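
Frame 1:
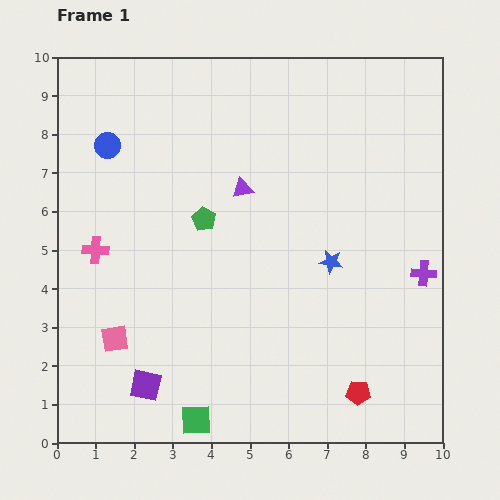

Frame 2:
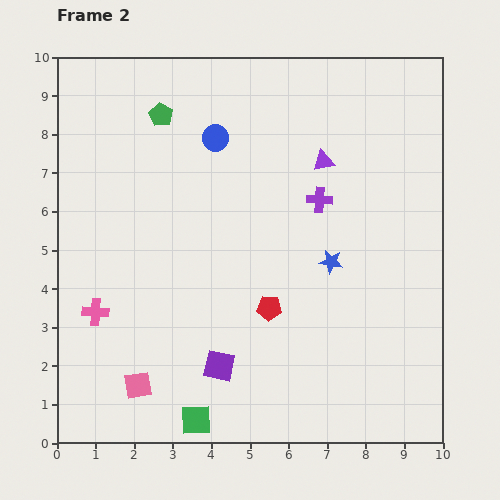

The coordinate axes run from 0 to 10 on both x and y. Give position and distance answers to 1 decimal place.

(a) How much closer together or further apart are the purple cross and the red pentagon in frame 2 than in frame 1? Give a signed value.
-0.4

Distance in frame 1: 3.5. Distance in frame 2: 3.1.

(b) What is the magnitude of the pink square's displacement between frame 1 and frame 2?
1.3

The pink square moved from (1.5, 2.7) to (2.1, 1.5), a distance of √(0.6² + 1.2²) ≈ 1.3.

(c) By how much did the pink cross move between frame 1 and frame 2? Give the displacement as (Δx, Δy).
(0.0, -1.6)

The pink cross was at (1.0, 5.0) in frame 1 and (1.0, 3.4) in frame 2.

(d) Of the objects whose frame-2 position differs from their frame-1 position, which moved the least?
the pink square

(moved 1.3)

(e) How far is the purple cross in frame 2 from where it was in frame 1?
3.3

The purple cross moved from (9.5, 4.4) to (6.8, 6.3), a distance of √(2.7² + 1.9²) ≈ 3.3.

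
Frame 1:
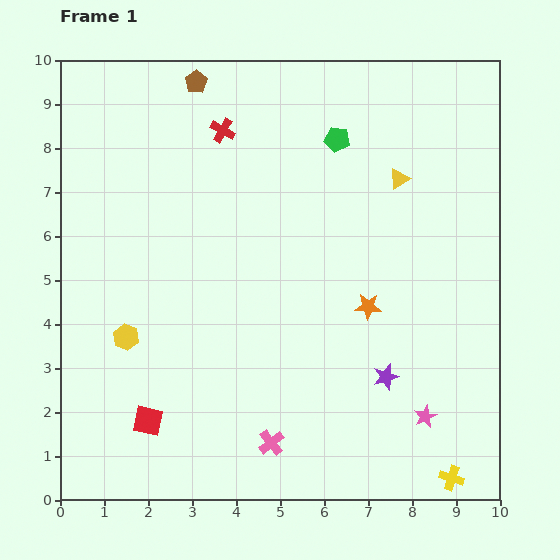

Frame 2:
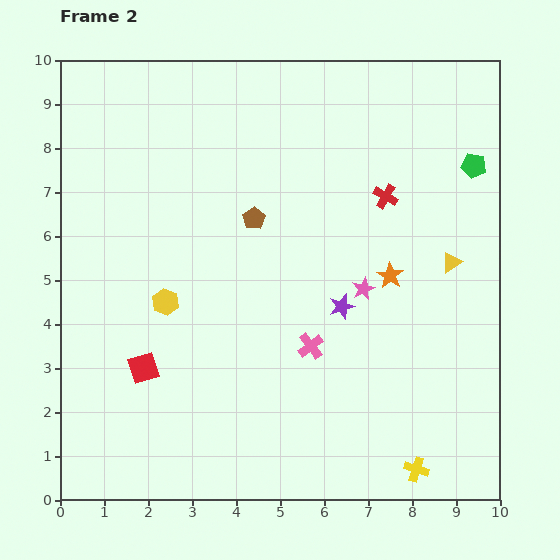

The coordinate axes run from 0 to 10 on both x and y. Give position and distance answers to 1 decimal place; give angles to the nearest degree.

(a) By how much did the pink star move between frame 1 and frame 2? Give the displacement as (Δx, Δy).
(-1.4, 2.9)

The pink star was at (8.3, 1.9) in frame 1 and (6.9, 4.8) in frame 2.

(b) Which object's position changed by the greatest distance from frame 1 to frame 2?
the red cross

(moved 4.0; next 3.4)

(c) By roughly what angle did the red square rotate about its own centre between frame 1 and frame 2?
31° counter-clockwise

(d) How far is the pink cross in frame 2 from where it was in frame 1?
2.4

The pink cross moved from (4.8, 1.3) to (5.7, 3.5), a distance of √(0.9² + 2.2²) ≈ 2.4.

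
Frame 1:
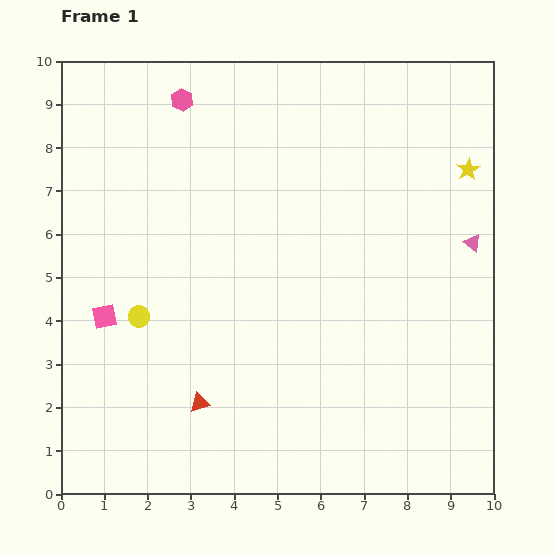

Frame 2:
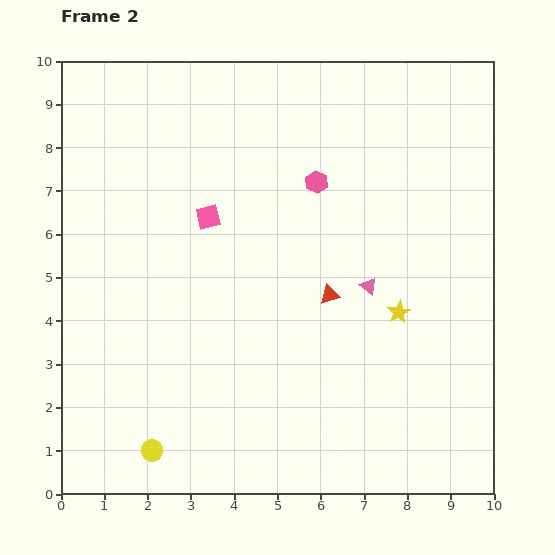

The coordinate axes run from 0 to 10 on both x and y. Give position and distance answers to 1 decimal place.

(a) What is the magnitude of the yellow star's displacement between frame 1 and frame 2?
3.7

The yellow star moved from (9.4, 7.5) to (7.8, 4.2), a distance of √(1.6² + 3.3²) ≈ 3.7.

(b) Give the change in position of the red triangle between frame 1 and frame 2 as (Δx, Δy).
(3.0, 2.5)

The red triangle was at (3.2, 2.1) in frame 1 and (6.2, 4.6) in frame 2.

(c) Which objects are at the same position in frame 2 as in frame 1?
none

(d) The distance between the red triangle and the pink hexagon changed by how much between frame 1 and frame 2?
-4.4

Distance in frame 1: 7.0. Distance in frame 2: 2.6.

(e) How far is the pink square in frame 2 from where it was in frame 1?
3.3

The pink square moved from (1.0, 4.1) to (3.4, 6.4), a distance of √(2.4² + 2.3²) ≈ 3.3.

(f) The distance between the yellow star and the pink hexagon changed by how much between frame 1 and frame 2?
-3.2

Distance in frame 1: 6.8. Distance in frame 2: 3.6.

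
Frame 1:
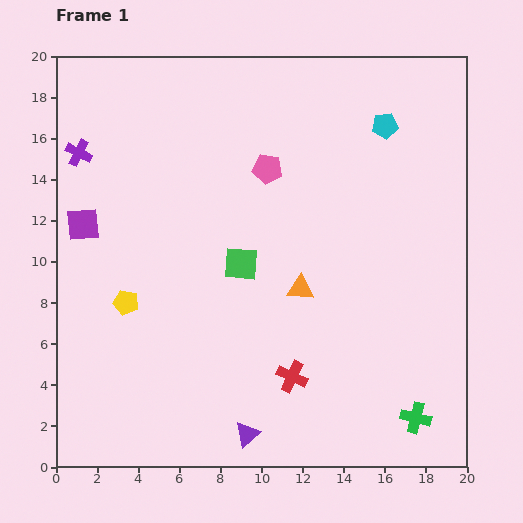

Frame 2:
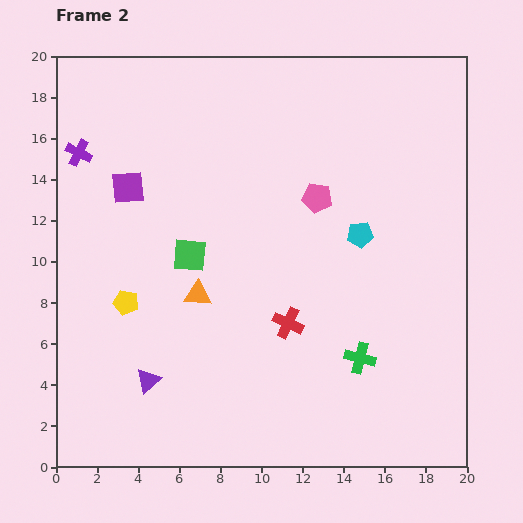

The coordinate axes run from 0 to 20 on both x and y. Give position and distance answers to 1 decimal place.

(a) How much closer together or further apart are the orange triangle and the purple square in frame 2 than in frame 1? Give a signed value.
-4.8

Distance in frame 1: 11.0. Distance in frame 2: 6.2.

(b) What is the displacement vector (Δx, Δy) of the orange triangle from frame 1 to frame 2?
(-5.0, -0.3)

The orange triangle was at (11.9, 8.7) in frame 1 and (6.9, 8.4) in frame 2.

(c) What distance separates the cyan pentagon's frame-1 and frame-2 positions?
5.4

The cyan pentagon moved from (16.0, 16.6) to (14.8, 11.3), a distance of √(1.2² + 5.3²) ≈ 5.4.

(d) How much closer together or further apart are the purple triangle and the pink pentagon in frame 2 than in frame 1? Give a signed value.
-0.8

Distance in frame 1: 12.9. Distance in frame 2: 12.1.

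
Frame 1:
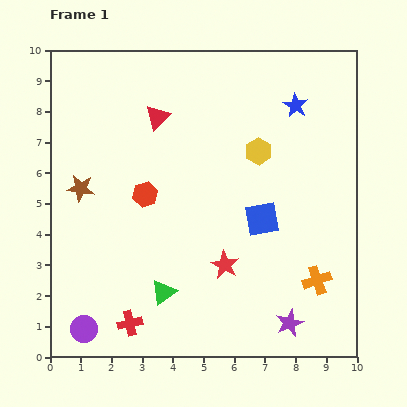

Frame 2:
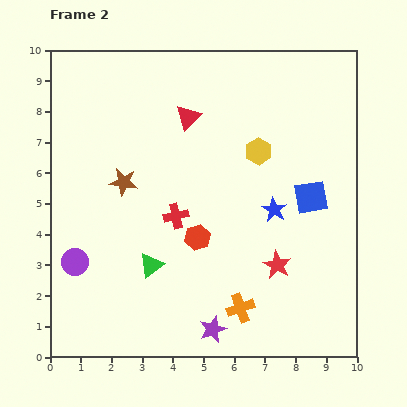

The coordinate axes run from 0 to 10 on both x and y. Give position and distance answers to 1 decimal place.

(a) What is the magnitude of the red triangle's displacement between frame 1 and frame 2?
1.0

The red triangle moved from (3.5, 7.8) to (4.5, 7.8), a distance of √(1.0² + 0.0²) ≈ 1.0.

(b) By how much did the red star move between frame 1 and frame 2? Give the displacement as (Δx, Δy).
(1.7, 0.0)

The red star was at (5.7, 3.0) in frame 1 and (7.4, 3.0) in frame 2.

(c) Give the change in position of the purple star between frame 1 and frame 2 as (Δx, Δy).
(-2.5, -0.2)

The purple star was at (7.8, 1.1) in frame 1 and (5.3, 0.9) in frame 2.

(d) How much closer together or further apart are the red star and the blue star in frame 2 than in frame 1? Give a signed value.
-3.9

Distance in frame 1: 5.7. Distance in frame 2: 1.8.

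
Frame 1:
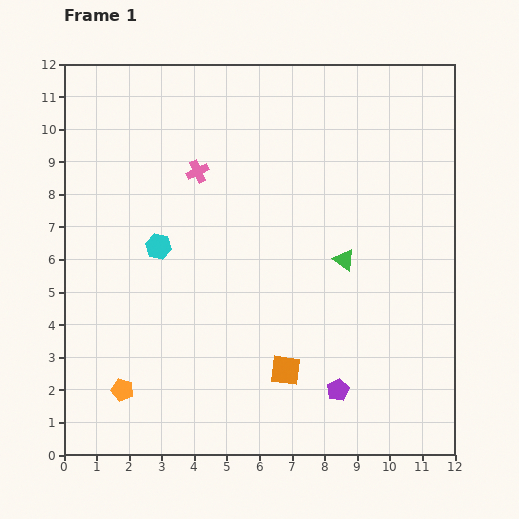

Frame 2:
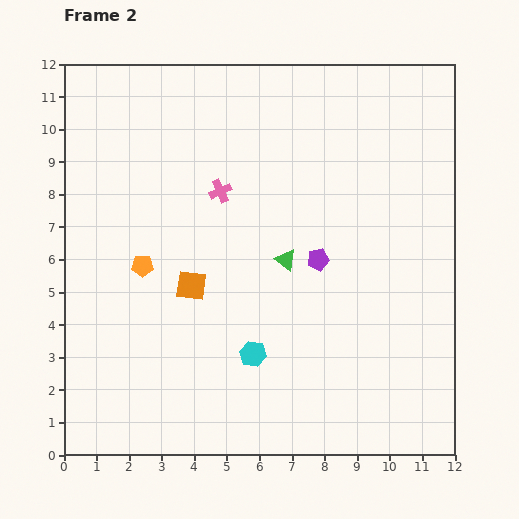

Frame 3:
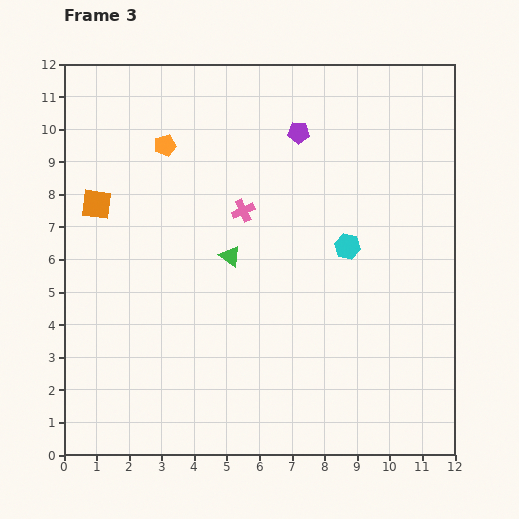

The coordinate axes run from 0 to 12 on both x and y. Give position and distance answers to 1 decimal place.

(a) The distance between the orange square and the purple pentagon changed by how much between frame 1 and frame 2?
+2.3

Distance in frame 1: 1.7. Distance in frame 2: 4.0.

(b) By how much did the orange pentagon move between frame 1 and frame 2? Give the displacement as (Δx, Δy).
(0.6, 3.8)

The orange pentagon was at (1.8, 2.0) in frame 1 and (2.4, 5.8) in frame 2.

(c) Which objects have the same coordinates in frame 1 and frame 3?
none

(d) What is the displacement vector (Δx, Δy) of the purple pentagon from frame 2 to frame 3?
(-0.6, 3.9)

The purple pentagon was at (7.8, 6.0) in frame 2 and (7.2, 9.9) in frame 3.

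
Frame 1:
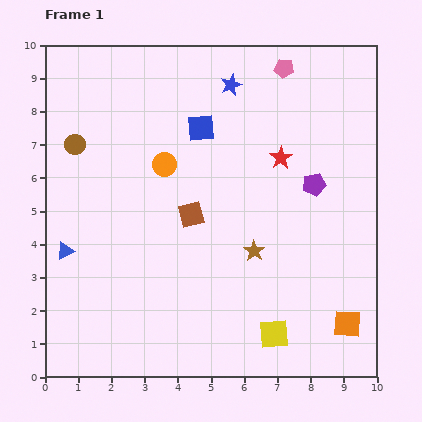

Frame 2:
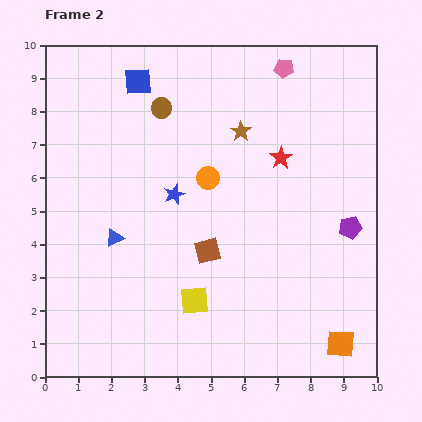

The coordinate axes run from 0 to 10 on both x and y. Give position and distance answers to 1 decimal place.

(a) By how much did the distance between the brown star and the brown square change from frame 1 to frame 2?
+1.5

Distance in frame 1: 2.2. Distance in frame 2: 3.7.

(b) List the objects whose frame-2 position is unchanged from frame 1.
the red star, the pink pentagon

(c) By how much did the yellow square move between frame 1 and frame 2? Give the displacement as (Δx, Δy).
(-2.4, 1.0)

The yellow square was at (6.9, 1.3) in frame 1 and (4.5, 2.3) in frame 2.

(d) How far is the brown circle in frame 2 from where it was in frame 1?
2.8

The brown circle moved from (0.9, 7.0) to (3.5, 8.1), a distance of √(2.6² + 1.1²) ≈ 2.8.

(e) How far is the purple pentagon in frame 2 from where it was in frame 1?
1.7

The purple pentagon moved from (8.1, 5.8) to (9.2, 4.5), a distance of √(1.1² + 1.3²) ≈ 1.7.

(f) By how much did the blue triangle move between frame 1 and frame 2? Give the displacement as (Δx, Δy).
(1.5, 0.4)

The blue triangle was at (0.6, 3.8) in frame 1 and (2.1, 4.2) in frame 2.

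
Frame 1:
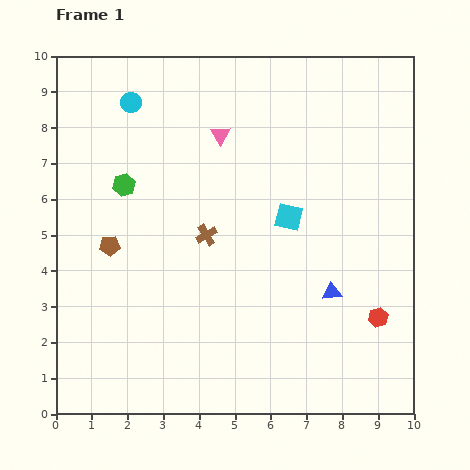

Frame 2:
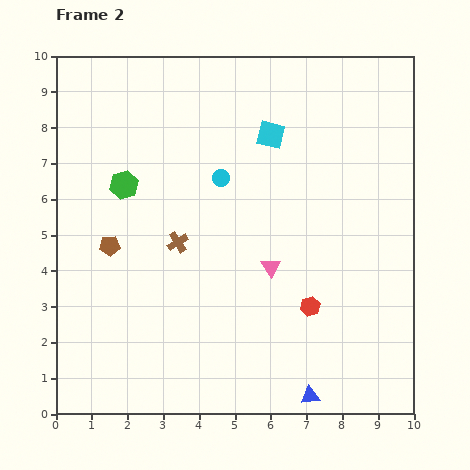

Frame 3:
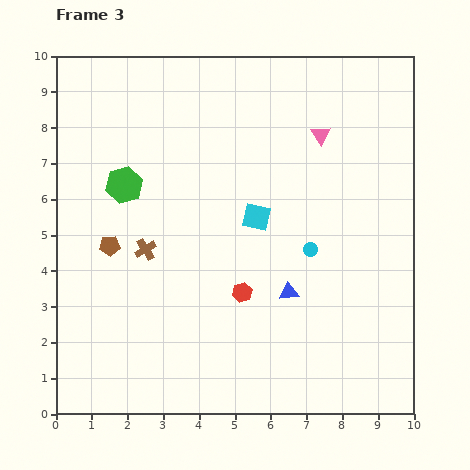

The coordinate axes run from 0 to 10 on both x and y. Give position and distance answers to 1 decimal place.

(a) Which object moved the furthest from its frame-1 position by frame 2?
the pink triangle

(moved 4.0; next 3.3)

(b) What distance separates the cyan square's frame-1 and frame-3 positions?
0.9

The cyan square moved from (6.5, 5.5) to (5.6, 5.5), a distance of √(0.9² + 0.0²) ≈ 0.9.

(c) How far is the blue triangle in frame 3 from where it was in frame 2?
3.0

The blue triangle moved from (7.1, 0.5) to (6.5, 3.4), a distance of √(0.6² + 2.9²) ≈ 3.0.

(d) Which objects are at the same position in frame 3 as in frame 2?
the brown pentagon, the green hexagon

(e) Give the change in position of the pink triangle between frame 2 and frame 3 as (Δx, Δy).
(1.4, 3.7)

The pink triangle was at (6.0, 4.1) in frame 2 and (7.4, 7.8) in frame 3.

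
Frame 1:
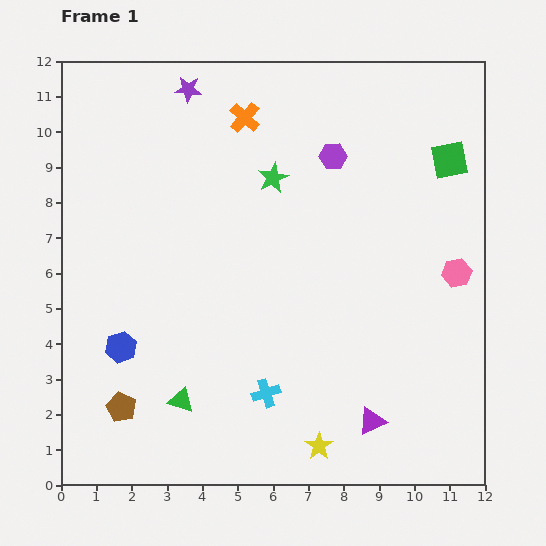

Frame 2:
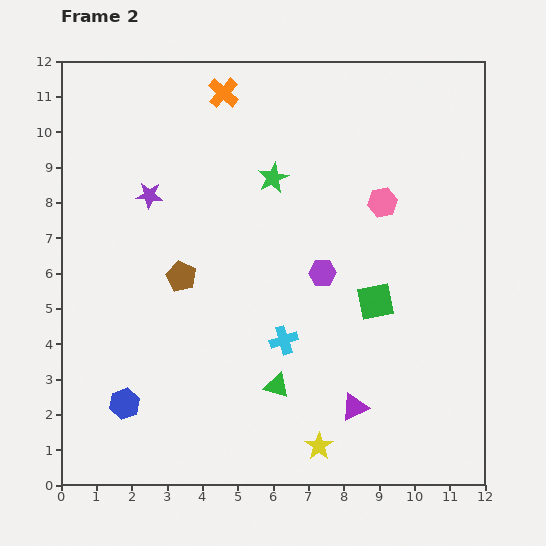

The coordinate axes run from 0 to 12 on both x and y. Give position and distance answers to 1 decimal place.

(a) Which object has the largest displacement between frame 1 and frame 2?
the green square

(moved 4.5; next 4.1)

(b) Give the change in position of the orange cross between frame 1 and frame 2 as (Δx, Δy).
(-0.6, 0.7)

The orange cross was at (5.2, 10.4) in frame 1 and (4.6, 11.1) in frame 2.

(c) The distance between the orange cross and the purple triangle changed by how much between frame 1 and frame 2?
+0.3

Distance in frame 1: 9.3. Distance in frame 2: 9.6.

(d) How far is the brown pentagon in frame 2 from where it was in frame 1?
4.1

The brown pentagon moved from (1.7, 2.2) to (3.4, 5.9), a distance of √(1.7² + 3.7²) ≈ 4.1.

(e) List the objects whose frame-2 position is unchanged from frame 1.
the green star, the yellow star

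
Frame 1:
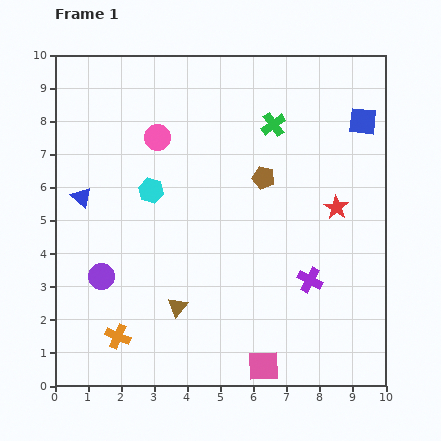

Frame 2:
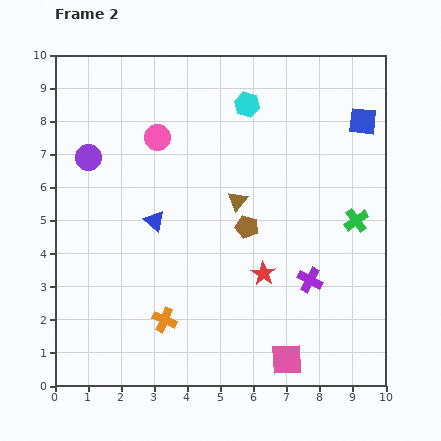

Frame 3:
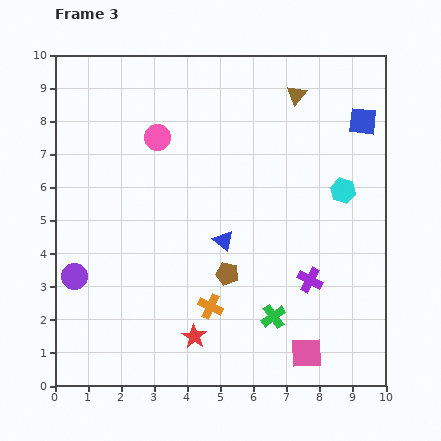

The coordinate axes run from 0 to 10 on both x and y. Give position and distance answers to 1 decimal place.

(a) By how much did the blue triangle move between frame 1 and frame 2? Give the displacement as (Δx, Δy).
(2.2, -0.7)

The blue triangle was at (0.8, 5.7) in frame 1 and (3.0, 5.0) in frame 2.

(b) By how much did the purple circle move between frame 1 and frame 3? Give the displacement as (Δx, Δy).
(-0.8, 0.0)

The purple circle was at (1.4, 3.3) in frame 1 and (0.6, 3.3) in frame 3.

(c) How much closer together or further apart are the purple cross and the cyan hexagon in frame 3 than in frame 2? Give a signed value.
-2.7

Distance in frame 2: 5.6. Distance in frame 3: 2.9.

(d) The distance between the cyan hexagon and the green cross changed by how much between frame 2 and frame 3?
-0.5

Distance in frame 2: 4.8. Distance in frame 3: 4.3.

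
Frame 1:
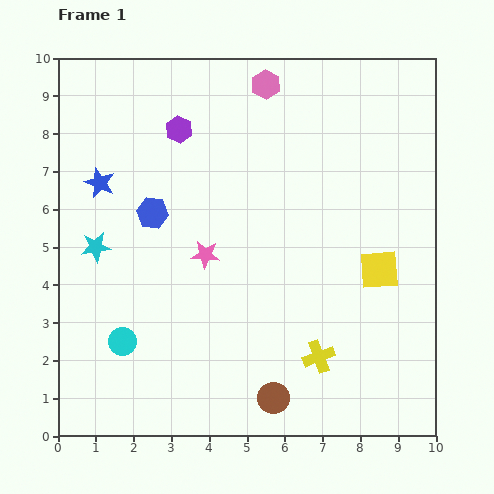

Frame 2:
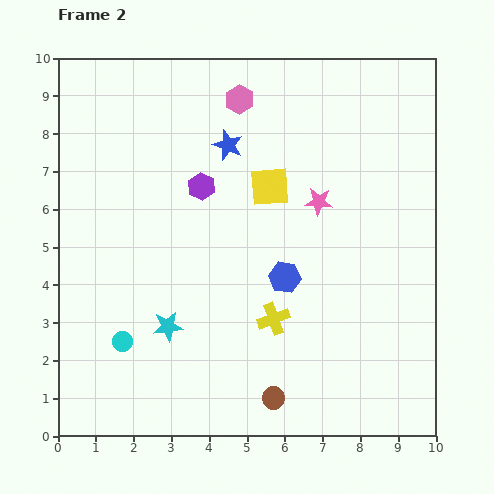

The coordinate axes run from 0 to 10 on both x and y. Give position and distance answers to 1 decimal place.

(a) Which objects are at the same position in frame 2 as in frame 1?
the brown circle, the cyan circle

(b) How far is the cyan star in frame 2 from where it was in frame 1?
2.8

The cyan star moved from (1.0, 5.0) to (2.9, 2.9), a distance of √(1.9² + 2.1²) ≈ 2.8.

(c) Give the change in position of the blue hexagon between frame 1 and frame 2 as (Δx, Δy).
(3.5, -1.7)

The blue hexagon was at (2.5, 5.9) in frame 1 and (6.0, 4.2) in frame 2.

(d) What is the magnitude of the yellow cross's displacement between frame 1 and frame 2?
1.6

The yellow cross moved from (6.9, 2.1) to (5.7, 3.1), a distance of √(1.2² + 1.0²) ≈ 1.6.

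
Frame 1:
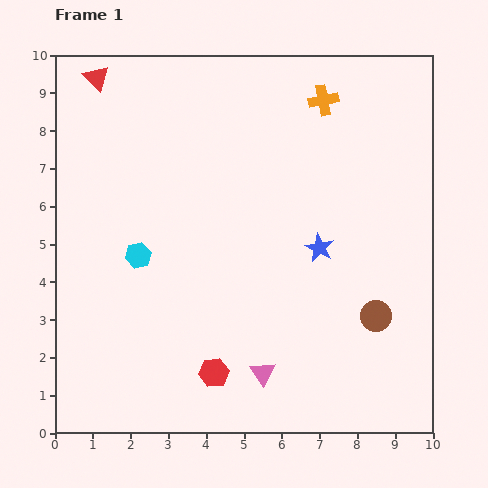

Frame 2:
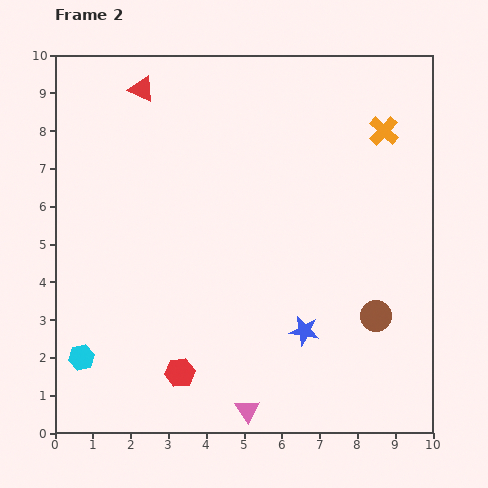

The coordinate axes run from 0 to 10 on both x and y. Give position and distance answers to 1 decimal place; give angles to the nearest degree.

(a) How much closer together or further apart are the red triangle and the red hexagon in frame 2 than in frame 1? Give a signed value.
-0.8

Distance in frame 1: 8.4. Distance in frame 2: 7.6.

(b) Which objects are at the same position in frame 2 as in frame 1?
the brown circle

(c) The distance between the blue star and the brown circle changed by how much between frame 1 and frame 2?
-0.4

Distance in frame 1: 2.3. Distance in frame 2: 1.9.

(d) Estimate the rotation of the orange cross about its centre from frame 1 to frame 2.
36° counter-clockwise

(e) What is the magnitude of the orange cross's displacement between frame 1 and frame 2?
1.8

The orange cross moved from (7.1, 8.8) to (8.7, 8.0), a distance of √(1.6² + 0.8²) ≈ 1.8.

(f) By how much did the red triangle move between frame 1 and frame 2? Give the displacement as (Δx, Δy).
(1.2, -0.3)

The red triangle was at (1.1, 9.4) in frame 1 and (2.3, 9.1) in frame 2.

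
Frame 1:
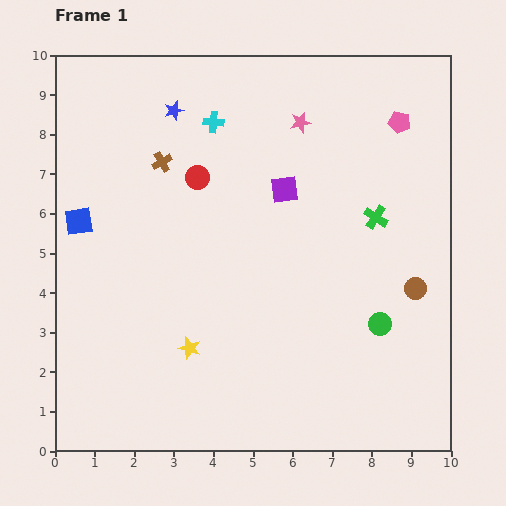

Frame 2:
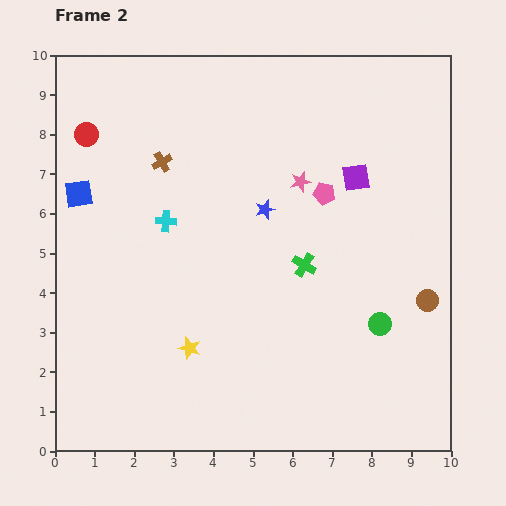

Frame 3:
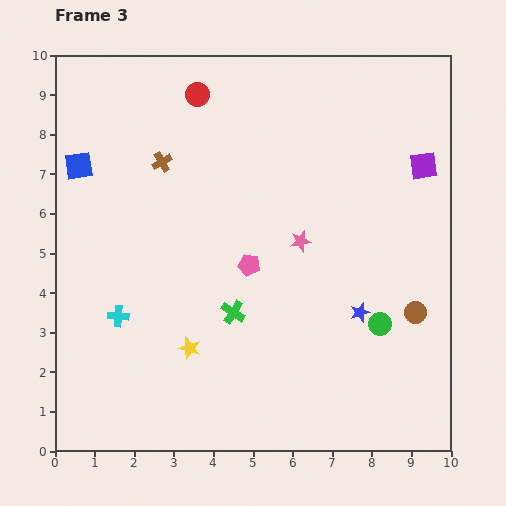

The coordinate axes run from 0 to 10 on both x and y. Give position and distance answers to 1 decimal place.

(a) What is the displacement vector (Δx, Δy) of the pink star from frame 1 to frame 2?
(0.0, -1.5)

The pink star was at (6.2, 8.3) in frame 1 and (6.2, 6.8) in frame 2.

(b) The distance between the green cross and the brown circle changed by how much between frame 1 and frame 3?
+2.5

Distance in frame 1: 2.1. Distance in frame 3: 4.6.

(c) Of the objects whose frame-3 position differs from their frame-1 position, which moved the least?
the brown circle

(moved 0.6)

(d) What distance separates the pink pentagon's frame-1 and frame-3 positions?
5.2

The pink pentagon moved from (8.7, 8.3) to (4.9, 4.7), a distance of √(3.8² + 3.6²) ≈ 5.2.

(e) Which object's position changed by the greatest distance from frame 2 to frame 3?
the blue star

(moved 3.5; next 3.0)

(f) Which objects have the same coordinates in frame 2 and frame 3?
the brown cross, the yellow star, the green circle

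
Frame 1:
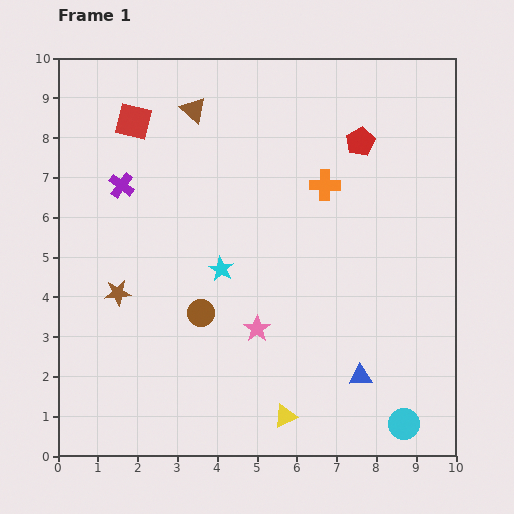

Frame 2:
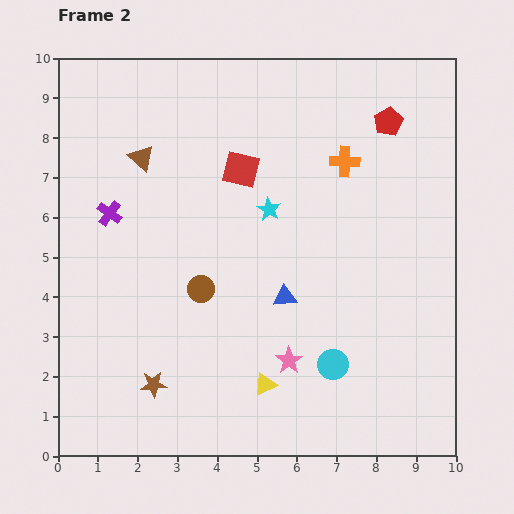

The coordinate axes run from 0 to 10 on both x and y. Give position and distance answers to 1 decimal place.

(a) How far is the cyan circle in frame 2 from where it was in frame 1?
2.3

The cyan circle moved from (8.7, 0.8) to (6.9, 2.3), a distance of √(1.8² + 1.5²) ≈ 2.3.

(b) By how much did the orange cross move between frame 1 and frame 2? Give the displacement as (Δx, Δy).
(0.5, 0.6)

The orange cross was at (6.7, 6.8) in frame 1 and (7.2, 7.4) in frame 2.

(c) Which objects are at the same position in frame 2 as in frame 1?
none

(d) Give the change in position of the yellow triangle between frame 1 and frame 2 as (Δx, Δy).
(-0.5, 0.8)

The yellow triangle was at (5.7, 1.0) in frame 1 and (5.2, 1.8) in frame 2.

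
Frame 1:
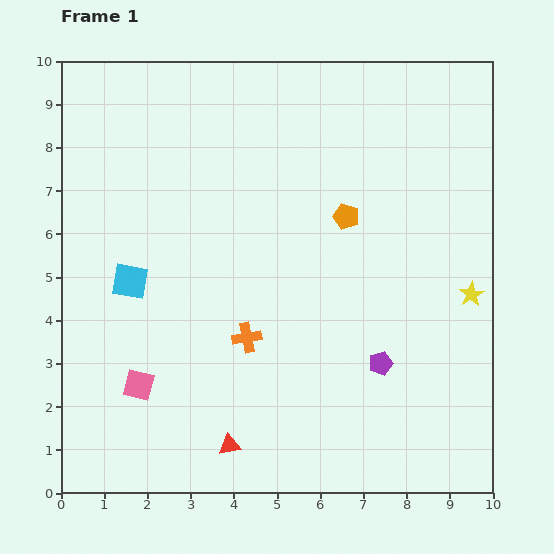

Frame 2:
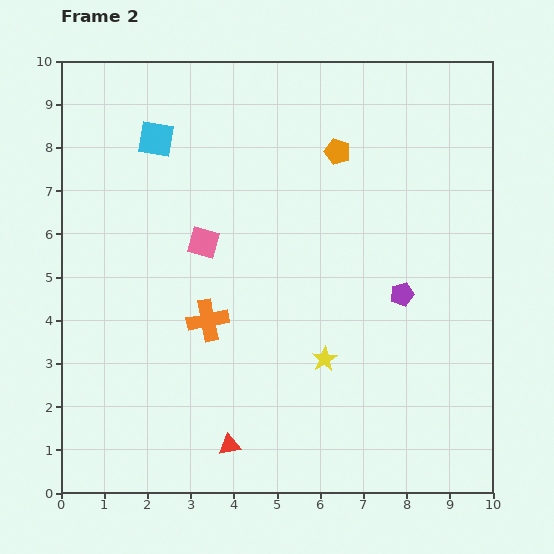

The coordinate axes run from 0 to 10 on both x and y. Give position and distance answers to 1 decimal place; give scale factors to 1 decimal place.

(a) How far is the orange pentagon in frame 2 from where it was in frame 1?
1.5

The orange pentagon moved from (6.6, 6.4) to (6.4, 7.9), a distance of √(0.2² + 1.5²) ≈ 1.5.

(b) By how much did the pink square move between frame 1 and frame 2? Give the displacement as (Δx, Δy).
(1.5, 3.3)

The pink square was at (1.8, 2.5) in frame 1 and (3.3, 5.8) in frame 2.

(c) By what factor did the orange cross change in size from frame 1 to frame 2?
1.4×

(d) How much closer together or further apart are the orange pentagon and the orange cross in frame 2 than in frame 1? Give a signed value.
+1.3

Distance in frame 1: 3.6. Distance in frame 2: 4.9.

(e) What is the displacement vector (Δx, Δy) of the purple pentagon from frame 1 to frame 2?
(0.5, 1.6)

The purple pentagon was at (7.4, 3.0) in frame 1 and (7.9, 4.6) in frame 2.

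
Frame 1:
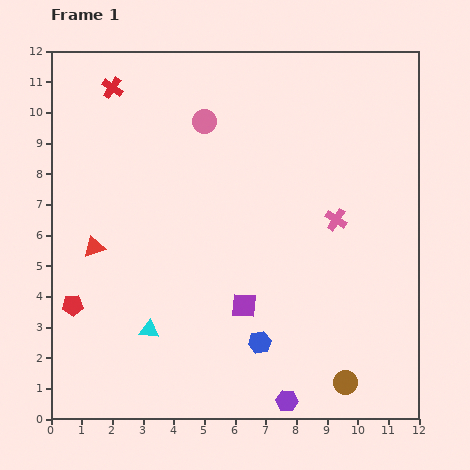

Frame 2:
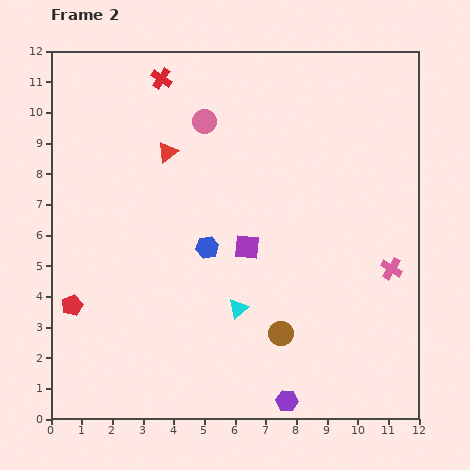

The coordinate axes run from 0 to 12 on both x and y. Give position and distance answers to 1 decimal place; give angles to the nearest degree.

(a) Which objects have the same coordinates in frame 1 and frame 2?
the red pentagon, the purple hexagon, the pink circle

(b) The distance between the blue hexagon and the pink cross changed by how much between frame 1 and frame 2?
+1.3

Distance in frame 1: 4.7. Distance in frame 2: 6.0.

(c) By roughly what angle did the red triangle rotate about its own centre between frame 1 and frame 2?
19° counter-clockwise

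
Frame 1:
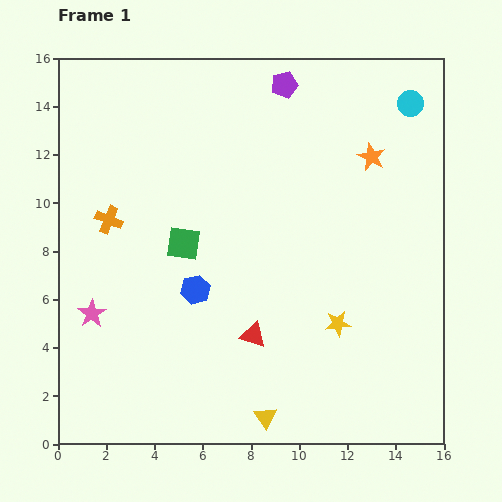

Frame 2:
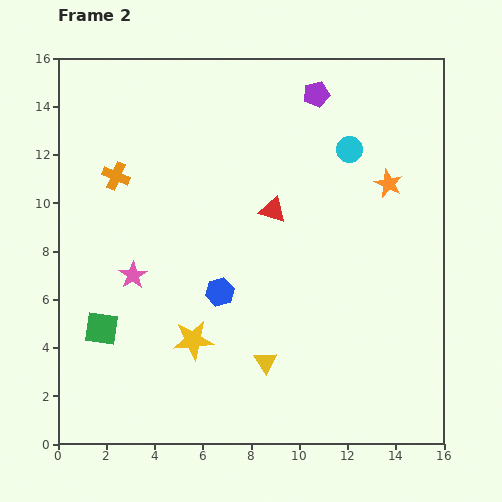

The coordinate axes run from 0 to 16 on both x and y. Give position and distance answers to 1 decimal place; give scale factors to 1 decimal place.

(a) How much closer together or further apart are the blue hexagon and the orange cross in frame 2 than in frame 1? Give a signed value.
+1.8

Distance in frame 1: 4.6. Distance in frame 2: 6.4.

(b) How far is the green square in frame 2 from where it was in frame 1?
4.9

The green square moved from (5.2, 8.3) to (1.8, 4.8), a distance of √(3.4² + 3.5²) ≈ 4.9.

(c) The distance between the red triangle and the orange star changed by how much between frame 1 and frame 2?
-4.0

Distance in frame 1: 8.9. Distance in frame 2: 4.9.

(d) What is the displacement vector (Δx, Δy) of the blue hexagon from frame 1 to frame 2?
(1.0, -0.1)

The blue hexagon was at (5.7, 6.4) in frame 1 and (6.7, 6.3) in frame 2.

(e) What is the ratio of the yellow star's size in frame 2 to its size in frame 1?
1.5×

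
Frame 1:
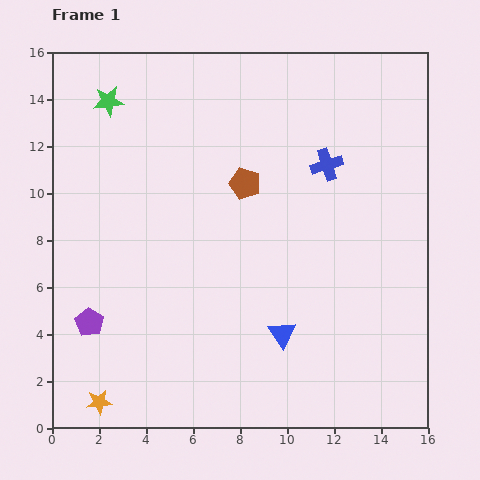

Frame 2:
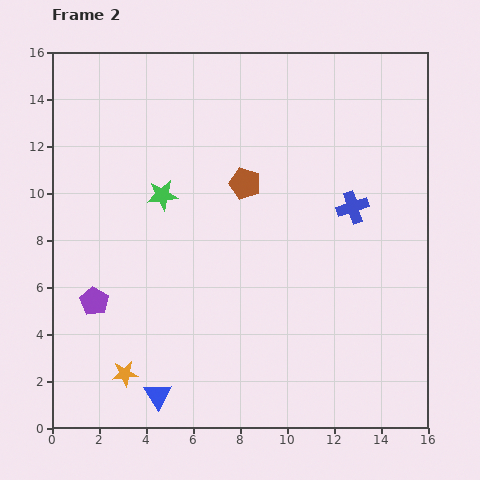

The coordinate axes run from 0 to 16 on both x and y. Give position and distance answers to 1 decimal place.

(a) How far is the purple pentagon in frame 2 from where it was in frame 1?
0.9

The purple pentagon moved from (1.6, 4.5) to (1.8, 5.4), a distance of √(0.2² + 0.9²) ≈ 0.9.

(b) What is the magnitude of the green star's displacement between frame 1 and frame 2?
4.6

The green star moved from (2.4, 13.9) to (4.7, 9.9), a distance of √(2.3² + 4.0²) ≈ 4.6.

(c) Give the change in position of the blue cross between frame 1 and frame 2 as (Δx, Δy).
(1.1, -1.8)

The blue cross was at (11.7, 11.2) in frame 1 and (12.8, 9.4) in frame 2.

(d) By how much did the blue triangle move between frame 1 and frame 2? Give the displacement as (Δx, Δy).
(-5.3, -2.6)

The blue triangle was at (9.8, 4.0) in frame 1 and (4.5, 1.4) in frame 2.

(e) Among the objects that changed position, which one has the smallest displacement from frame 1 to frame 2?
the purple pentagon

(moved 0.9)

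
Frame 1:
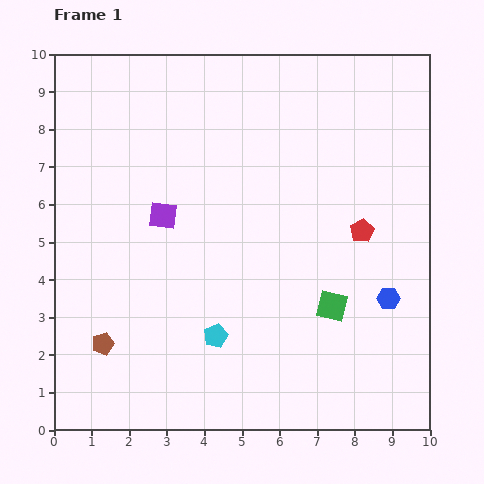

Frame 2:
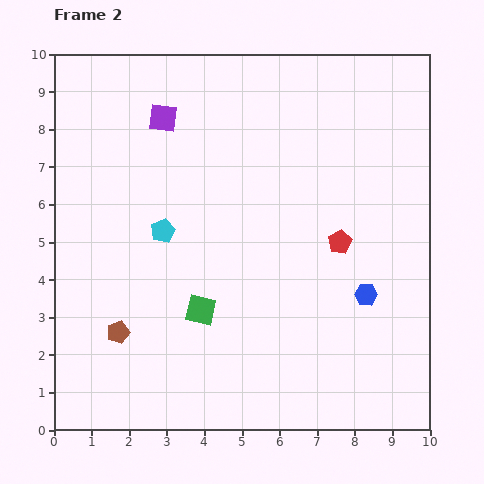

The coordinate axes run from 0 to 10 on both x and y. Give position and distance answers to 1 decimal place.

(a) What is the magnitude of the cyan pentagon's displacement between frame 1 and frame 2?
3.1

The cyan pentagon moved from (4.3, 2.5) to (2.9, 5.3), a distance of √(1.4² + 2.8²) ≈ 3.1.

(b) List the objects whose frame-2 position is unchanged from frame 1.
none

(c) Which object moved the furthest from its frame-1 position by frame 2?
the green square

(moved 3.5; next 3.1)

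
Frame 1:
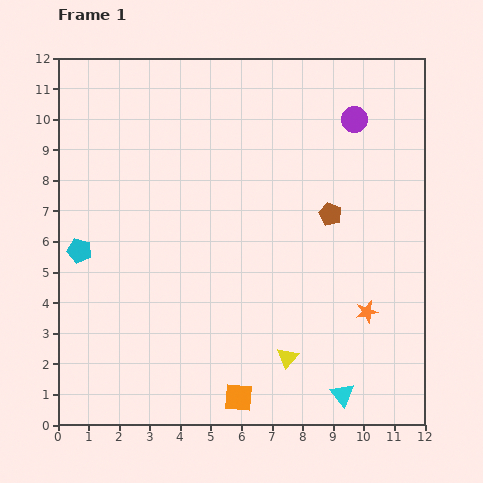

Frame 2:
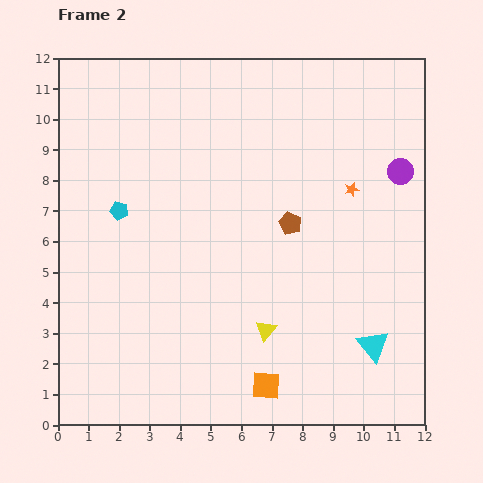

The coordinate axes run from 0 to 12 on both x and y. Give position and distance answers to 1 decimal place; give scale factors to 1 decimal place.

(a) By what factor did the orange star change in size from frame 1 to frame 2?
0.6×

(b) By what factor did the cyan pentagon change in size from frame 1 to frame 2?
0.8×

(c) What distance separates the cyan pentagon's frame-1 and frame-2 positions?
1.8

The cyan pentagon moved from (0.7, 5.7) to (2.0, 7.0), a distance of √(1.3² + 1.3²) ≈ 1.8.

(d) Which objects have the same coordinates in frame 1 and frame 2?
none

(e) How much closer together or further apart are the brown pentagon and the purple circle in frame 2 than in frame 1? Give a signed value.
+0.8

Distance in frame 1: 3.2. Distance in frame 2: 4.0.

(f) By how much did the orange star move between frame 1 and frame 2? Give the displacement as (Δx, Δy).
(-0.5, 4.0)

The orange star was at (10.1, 3.7) in frame 1 and (9.6, 7.7) in frame 2.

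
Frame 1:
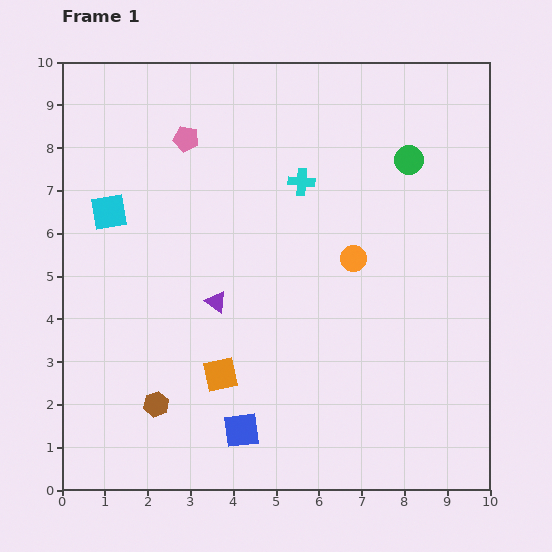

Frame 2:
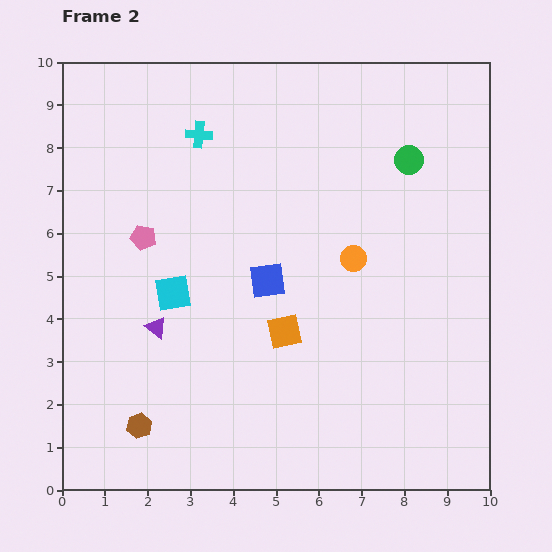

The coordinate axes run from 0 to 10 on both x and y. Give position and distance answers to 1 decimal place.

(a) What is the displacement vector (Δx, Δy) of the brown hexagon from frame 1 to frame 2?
(-0.4, -0.5)

The brown hexagon was at (2.2, 2.0) in frame 1 and (1.8, 1.5) in frame 2.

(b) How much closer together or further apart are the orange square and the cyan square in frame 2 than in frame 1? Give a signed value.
-1.8

Distance in frame 1: 4.6. Distance in frame 2: 2.8.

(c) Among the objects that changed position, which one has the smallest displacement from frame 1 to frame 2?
the brown hexagon

(moved 0.6)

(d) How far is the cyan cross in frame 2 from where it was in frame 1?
2.6

The cyan cross moved from (5.6, 7.2) to (3.2, 8.3), a distance of √(2.4² + 1.1²) ≈ 2.6.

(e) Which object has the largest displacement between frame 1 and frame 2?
the blue square

(moved 3.6; next 2.6)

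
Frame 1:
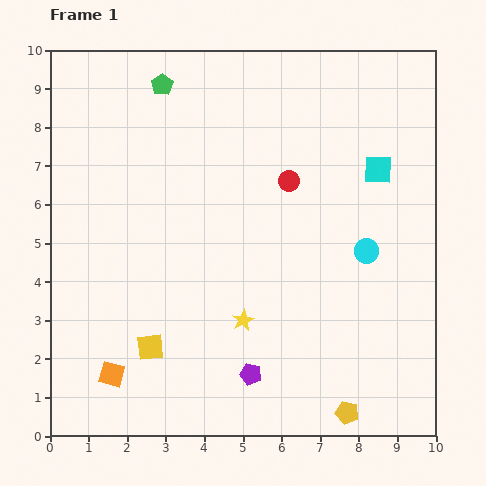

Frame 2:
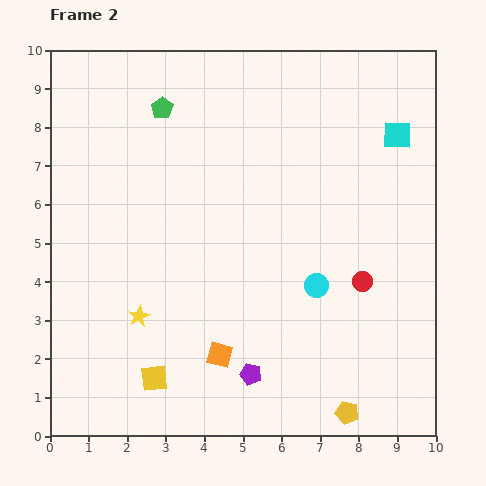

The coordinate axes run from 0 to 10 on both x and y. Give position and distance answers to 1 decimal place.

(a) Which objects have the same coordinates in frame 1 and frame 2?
the yellow pentagon, the purple pentagon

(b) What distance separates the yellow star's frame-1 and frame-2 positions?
2.7

The yellow star moved from (5.0, 3.0) to (2.3, 3.1), a distance of √(2.7² + 0.1²) ≈ 2.7.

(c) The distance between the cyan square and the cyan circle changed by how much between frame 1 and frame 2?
+2.3

Distance in frame 1: 2.1. Distance in frame 2: 4.4.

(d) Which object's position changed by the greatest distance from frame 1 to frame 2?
the red circle

(moved 3.2; next 2.8)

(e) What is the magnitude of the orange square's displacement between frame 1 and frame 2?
2.8

The orange square moved from (1.6, 1.6) to (4.4, 2.1), a distance of √(2.8² + 0.5²) ≈ 2.8.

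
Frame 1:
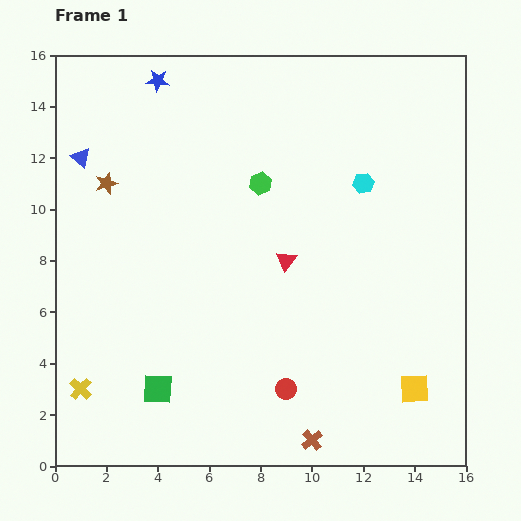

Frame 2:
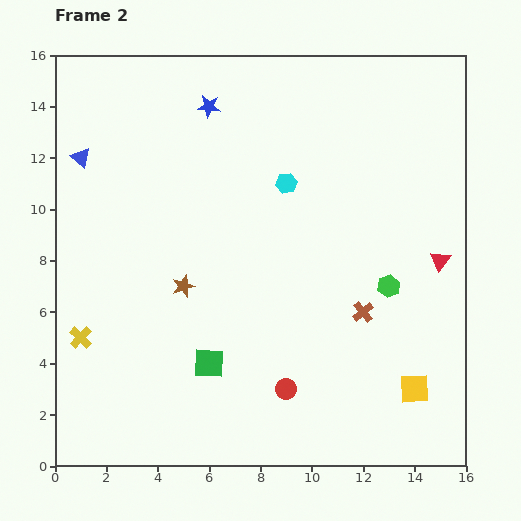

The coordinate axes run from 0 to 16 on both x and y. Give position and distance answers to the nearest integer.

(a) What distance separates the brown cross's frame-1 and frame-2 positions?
5

The brown cross moved from (10, 1) to (12, 6), a distance of √(2² + 5²) ≈ 5.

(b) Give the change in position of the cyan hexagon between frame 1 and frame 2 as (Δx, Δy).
(-3, 0)

The cyan hexagon was at (12, 11) in frame 1 and (9, 11) in frame 2.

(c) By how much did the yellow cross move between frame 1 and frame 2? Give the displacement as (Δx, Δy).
(0, 2)

The yellow cross was at (1, 3) in frame 1 and (1, 5) in frame 2.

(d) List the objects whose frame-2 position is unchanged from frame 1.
the red circle, the yellow square, the blue triangle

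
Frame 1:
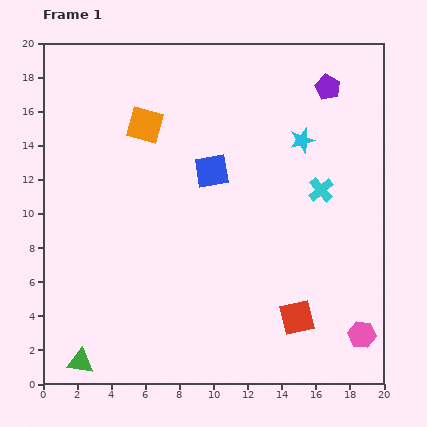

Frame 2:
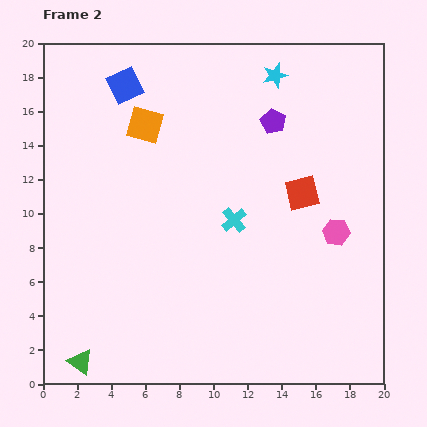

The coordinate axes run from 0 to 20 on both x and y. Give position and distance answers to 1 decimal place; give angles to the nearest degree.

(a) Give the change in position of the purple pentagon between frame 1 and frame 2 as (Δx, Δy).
(-3.2, -2.0)

The purple pentagon was at (16.7, 17.4) in frame 1 and (13.5, 15.4) in frame 2.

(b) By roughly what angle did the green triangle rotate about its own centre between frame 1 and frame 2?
27° clockwise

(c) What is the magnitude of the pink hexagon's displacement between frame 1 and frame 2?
6.2

The pink hexagon moved from (18.7, 2.9) to (17.2, 8.9), a distance of √(1.5² + 6.0²) ≈ 6.2.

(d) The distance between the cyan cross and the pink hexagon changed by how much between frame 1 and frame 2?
-2.8

Distance in frame 1: 8.8. Distance in frame 2: 6.0.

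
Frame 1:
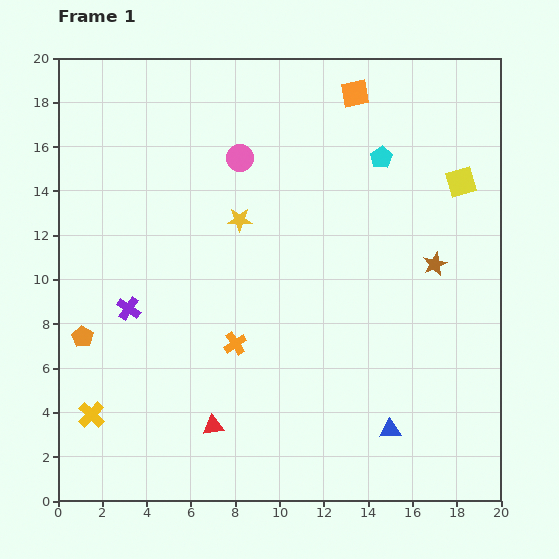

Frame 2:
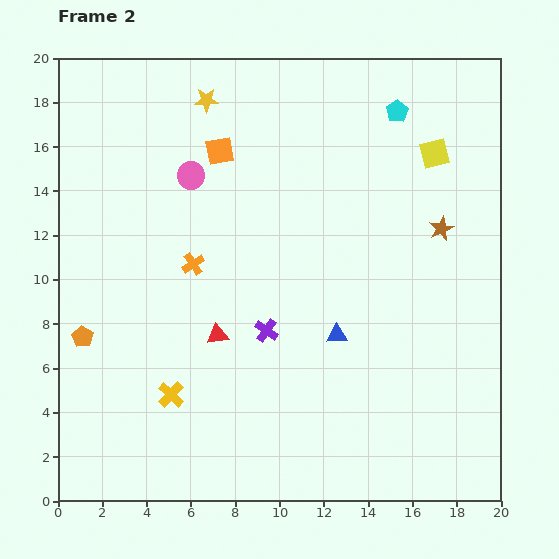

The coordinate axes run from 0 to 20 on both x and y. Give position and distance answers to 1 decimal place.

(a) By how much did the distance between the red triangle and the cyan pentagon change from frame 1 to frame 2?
-1.4

Distance in frame 1: 14.3. Distance in frame 2: 12.9.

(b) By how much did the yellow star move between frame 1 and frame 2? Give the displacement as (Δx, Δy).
(-1.5, 5.4)

The yellow star was at (8.2, 12.7) in frame 1 and (6.7, 18.1) in frame 2.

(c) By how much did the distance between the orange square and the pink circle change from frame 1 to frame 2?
-4.3

Distance in frame 1: 6.0. Distance in frame 2: 1.7.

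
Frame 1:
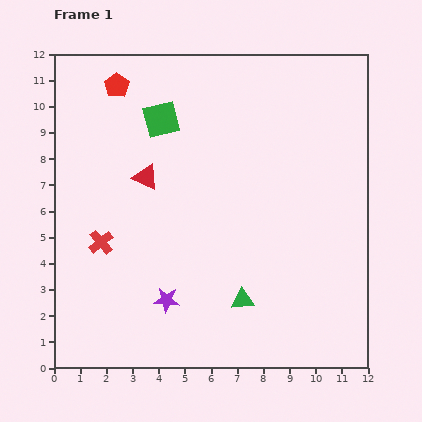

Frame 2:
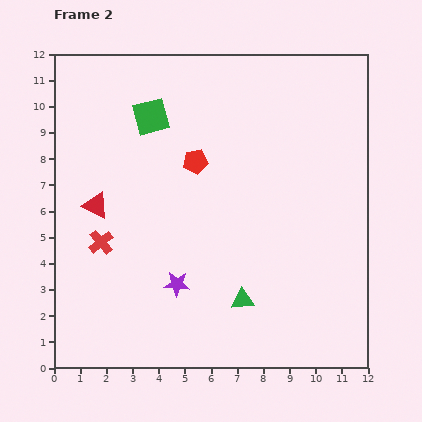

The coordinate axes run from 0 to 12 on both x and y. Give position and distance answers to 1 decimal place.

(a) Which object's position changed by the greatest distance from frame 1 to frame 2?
the red pentagon

(moved 4.2; next 2.2)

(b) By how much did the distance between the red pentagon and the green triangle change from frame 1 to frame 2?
-3.9

Distance in frame 1: 9.5. Distance in frame 2: 5.6.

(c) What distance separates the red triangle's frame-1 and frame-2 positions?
2.2

The red triangle moved from (3.5, 7.3) to (1.6, 6.2), a distance of √(1.9² + 1.1²) ≈ 2.2.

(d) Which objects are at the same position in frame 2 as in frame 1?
the red cross, the green triangle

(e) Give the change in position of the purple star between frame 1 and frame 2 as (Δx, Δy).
(0.4, 0.6)

The purple star was at (4.3, 2.6) in frame 1 and (4.7, 3.2) in frame 2.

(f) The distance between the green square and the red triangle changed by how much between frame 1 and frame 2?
+1.7

Distance in frame 1: 2.3. Distance in frame 2: 4.0.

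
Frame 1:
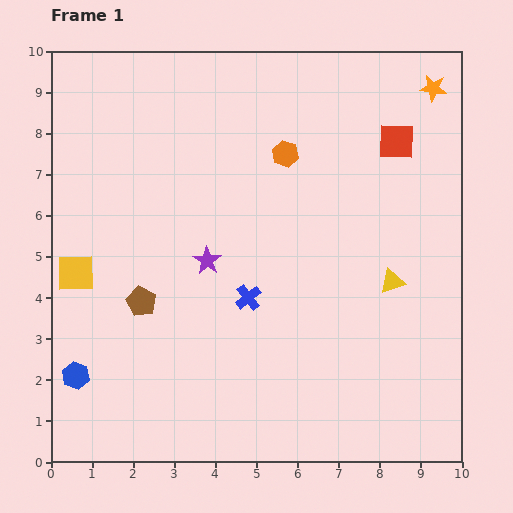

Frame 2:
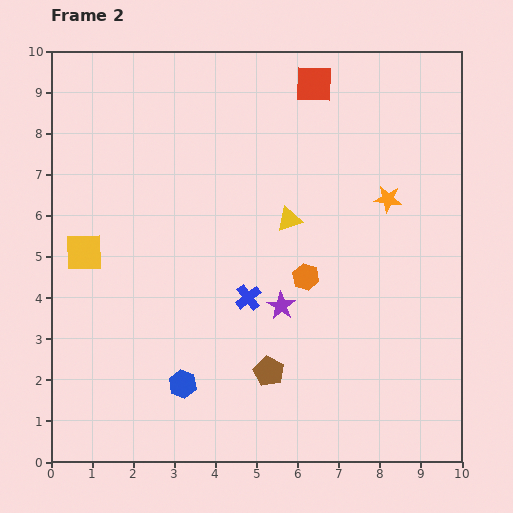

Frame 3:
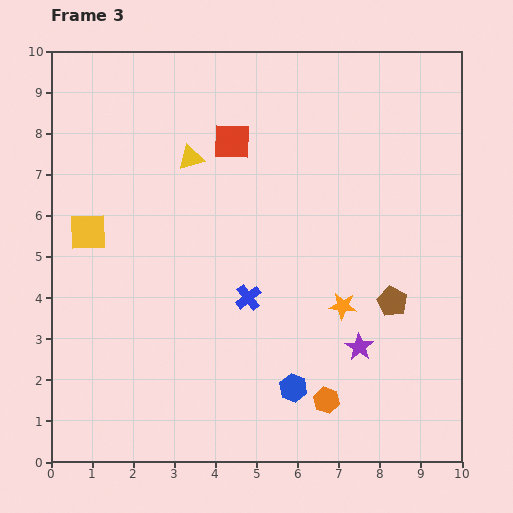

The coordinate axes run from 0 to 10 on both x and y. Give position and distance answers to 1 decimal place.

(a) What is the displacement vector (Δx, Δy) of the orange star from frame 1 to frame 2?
(-1.1, -2.7)

The orange star was at (9.3, 9.1) in frame 1 and (8.2, 6.4) in frame 2.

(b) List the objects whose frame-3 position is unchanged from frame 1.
the blue cross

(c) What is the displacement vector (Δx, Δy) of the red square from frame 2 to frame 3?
(-2.0, -1.4)

The red square was at (6.4, 9.2) in frame 2 and (4.4, 7.8) in frame 3.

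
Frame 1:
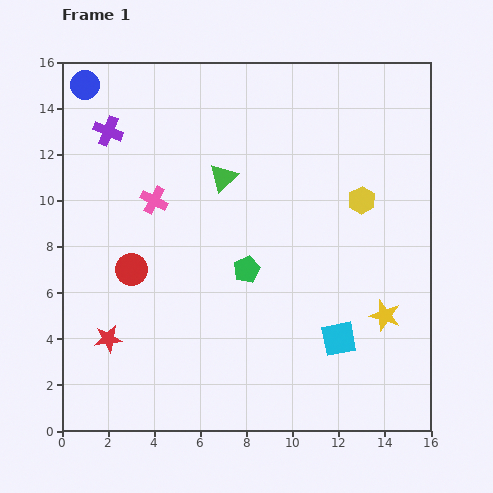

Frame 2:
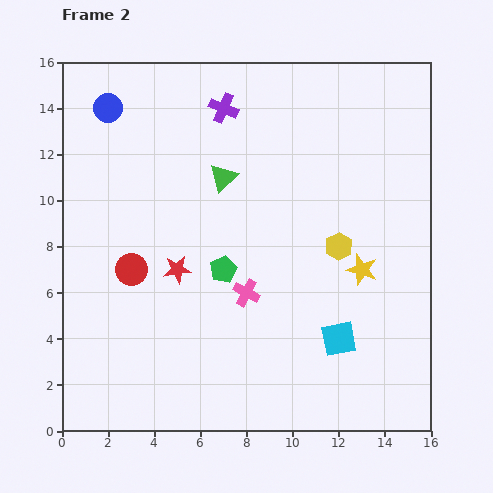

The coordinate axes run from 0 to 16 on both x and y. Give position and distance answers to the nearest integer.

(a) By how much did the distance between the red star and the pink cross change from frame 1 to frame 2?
-3

Distance in frame 1: 6. Distance in frame 2: 3.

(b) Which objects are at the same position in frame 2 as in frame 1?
the cyan square, the green triangle, the red circle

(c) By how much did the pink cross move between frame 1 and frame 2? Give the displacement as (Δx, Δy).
(4, -4)

The pink cross was at (4, 10) in frame 1 and (8, 6) in frame 2.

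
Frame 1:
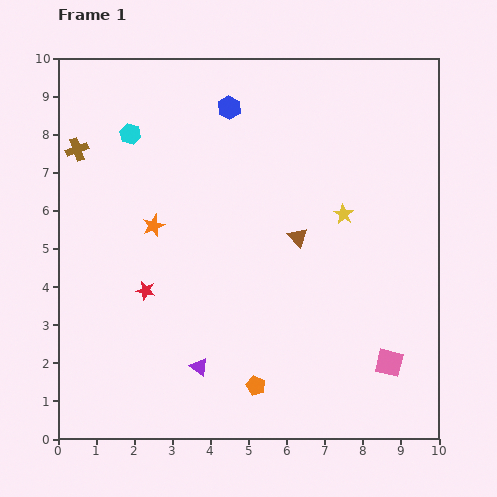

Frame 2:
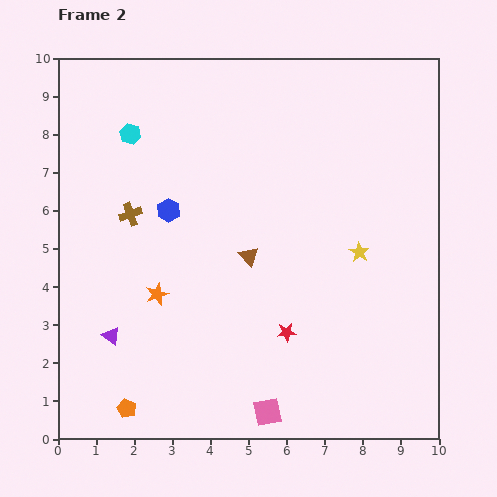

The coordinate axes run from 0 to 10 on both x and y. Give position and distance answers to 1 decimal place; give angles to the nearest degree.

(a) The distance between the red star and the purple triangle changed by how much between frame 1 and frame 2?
+2.2

Distance in frame 1: 2.4. Distance in frame 2: 4.6.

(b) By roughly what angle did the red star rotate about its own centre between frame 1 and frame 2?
17° counter-clockwise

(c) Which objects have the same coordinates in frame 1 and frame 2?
the cyan hexagon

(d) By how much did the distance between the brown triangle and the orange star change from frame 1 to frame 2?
-1.2

Distance in frame 1: 3.8. Distance in frame 2: 2.6.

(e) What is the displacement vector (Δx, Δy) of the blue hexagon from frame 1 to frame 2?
(-1.6, -2.7)

The blue hexagon was at (4.5, 8.7) in frame 1 and (2.9, 6.0) in frame 2.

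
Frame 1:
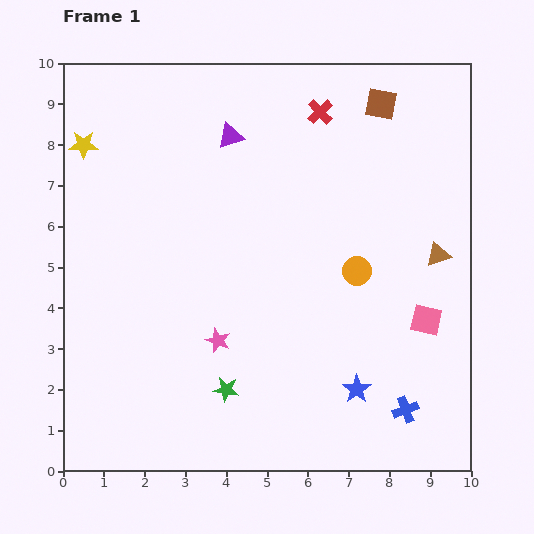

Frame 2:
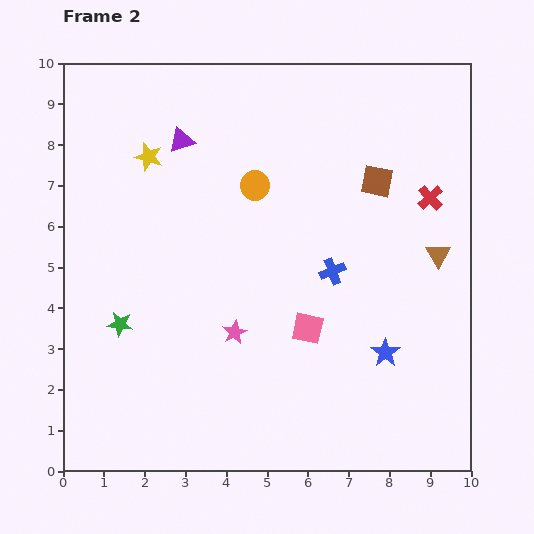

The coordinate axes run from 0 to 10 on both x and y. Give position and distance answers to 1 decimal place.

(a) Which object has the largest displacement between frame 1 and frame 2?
the blue cross

(moved 3.8; next 3.4)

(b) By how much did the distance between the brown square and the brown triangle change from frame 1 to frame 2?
-1.7

Distance in frame 1: 4.0. Distance in frame 2: 2.3.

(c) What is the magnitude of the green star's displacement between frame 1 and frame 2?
3.1

The green star moved from (4.0, 2.0) to (1.4, 3.6), a distance of √(2.6² + 1.6²) ≈ 3.1.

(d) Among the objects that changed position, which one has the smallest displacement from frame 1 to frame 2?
the pink star

(moved 0.4)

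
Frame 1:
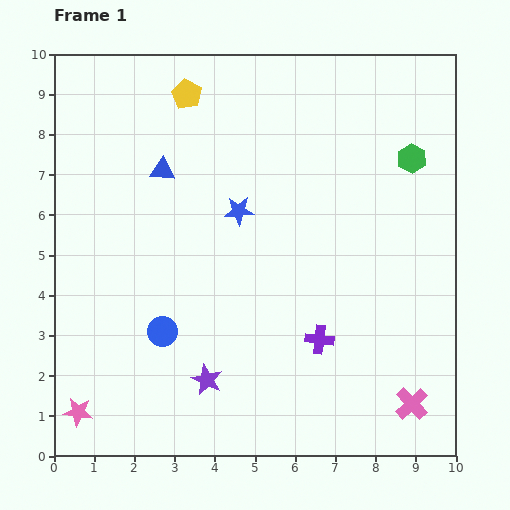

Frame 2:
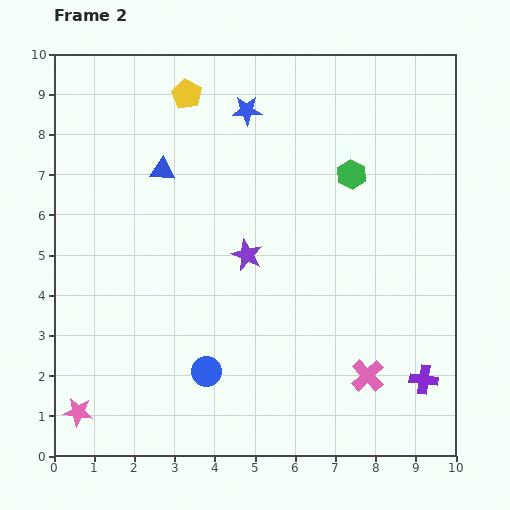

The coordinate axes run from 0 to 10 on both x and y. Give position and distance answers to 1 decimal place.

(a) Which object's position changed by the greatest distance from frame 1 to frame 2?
the purple star

(moved 3.3; next 2.8)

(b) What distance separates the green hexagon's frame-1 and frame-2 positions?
1.6

The green hexagon moved from (8.9, 7.4) to (7.4, 7.0), a distance of √(1.5² + 0.4²) ≈ 1.6.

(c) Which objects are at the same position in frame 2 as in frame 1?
the pink star, the blue triangle, the yellow pentagon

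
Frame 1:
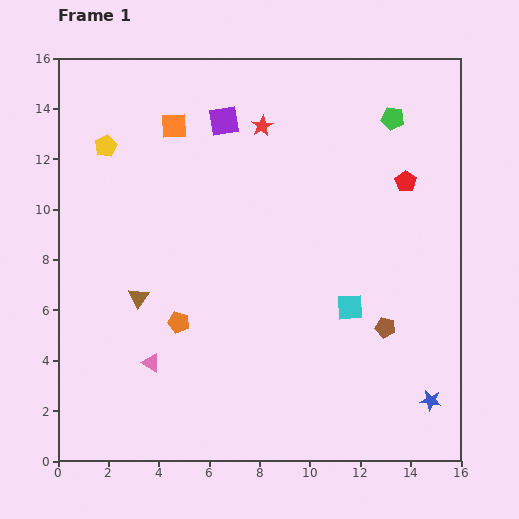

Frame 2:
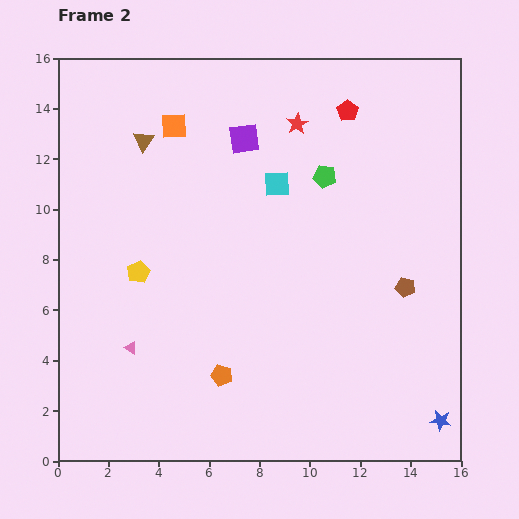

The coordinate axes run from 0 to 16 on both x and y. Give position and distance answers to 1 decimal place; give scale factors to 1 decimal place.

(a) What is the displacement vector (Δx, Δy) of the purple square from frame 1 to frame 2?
(0.8, -0.7)

The purple square was at (6.6, 13.5) in frame 1 and (7.4, 12.8) in frame 2.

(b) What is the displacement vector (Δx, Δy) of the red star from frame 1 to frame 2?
(1.4, 0.1)

The red star was at (8.1, 13.3) in frame 1 and (9.5, 13.4) in frame 2.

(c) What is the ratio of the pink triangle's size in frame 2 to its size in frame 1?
0.7×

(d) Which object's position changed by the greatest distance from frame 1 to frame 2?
the brown triangle

(moved 6.2; next 5.7)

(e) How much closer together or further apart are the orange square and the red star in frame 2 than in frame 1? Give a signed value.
+1.4

Distance in frame 1: 3.5. Distance in frame 2: 4.9.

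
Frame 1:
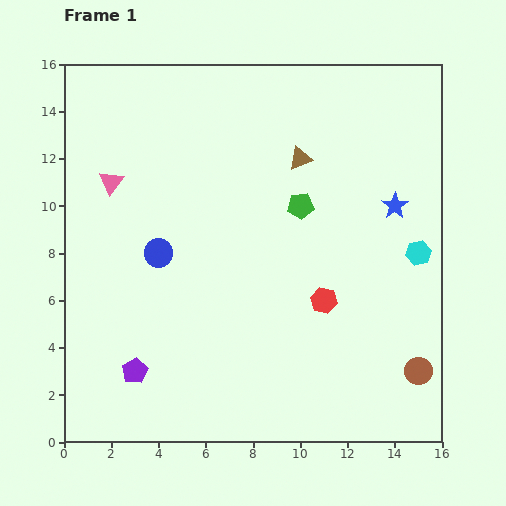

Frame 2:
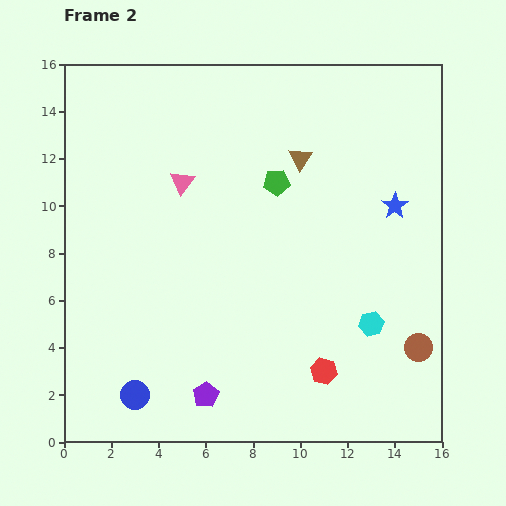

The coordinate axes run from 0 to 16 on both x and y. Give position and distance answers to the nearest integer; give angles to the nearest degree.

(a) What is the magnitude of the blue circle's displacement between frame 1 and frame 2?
6

The blue circle moved from (4, 8) to (3, 2), a distance of √(1² + 6²) ≈ 6.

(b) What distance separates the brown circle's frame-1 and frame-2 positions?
1

The brown circle moved from (15, 3) to (15, 4), a distance of √(0² + 1²) ≈ 1.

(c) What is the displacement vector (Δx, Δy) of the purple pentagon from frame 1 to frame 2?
(3, -1)

The purple pentagon was at (3, 3) in frame 1 and (6, 2) in frame 2.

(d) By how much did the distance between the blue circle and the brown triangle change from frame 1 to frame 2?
+5

Distance in frame 1: 7. Distance in frame 2: 12.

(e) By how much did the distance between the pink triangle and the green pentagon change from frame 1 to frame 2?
-4

Distance in frame 1: 8. Distance in frame 2: 4.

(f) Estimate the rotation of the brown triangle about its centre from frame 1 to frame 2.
34° counter-clockwise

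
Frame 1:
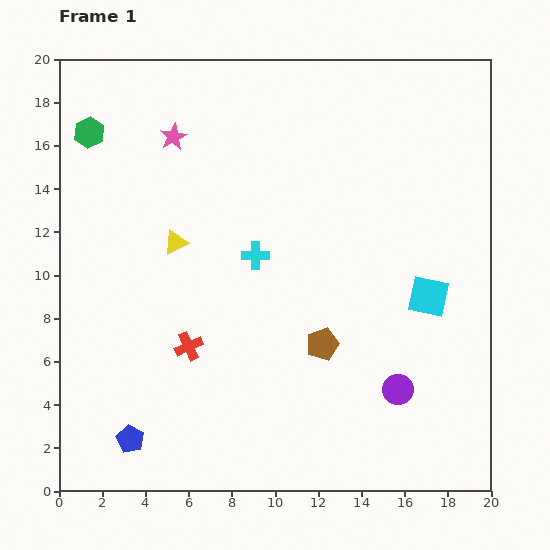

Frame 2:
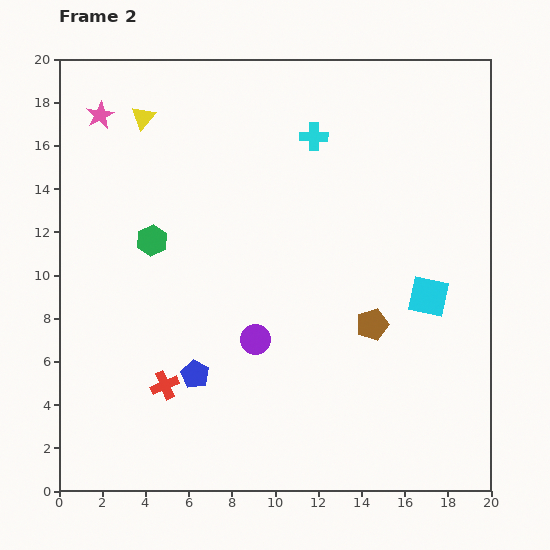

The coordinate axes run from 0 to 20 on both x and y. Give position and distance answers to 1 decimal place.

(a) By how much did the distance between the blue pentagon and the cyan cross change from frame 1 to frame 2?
+2.0

Distance in frame 1: 10.3. Distance in frame 2: 12.3.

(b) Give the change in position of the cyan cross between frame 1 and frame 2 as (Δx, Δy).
(2.7, 5.5)

The cyan cross was at (9.1, 10.9) in frame 1 and (11.8, 16.4) in frame 2.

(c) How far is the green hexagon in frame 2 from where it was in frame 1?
5.8

The green hexagon moved from (1.4, 16.6) to (4.3, 11.6), a distance of √(2.9² + 5.0²) ≈ 5.8.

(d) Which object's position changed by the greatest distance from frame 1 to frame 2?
the purple circle

(moved 7.0; next 6.1)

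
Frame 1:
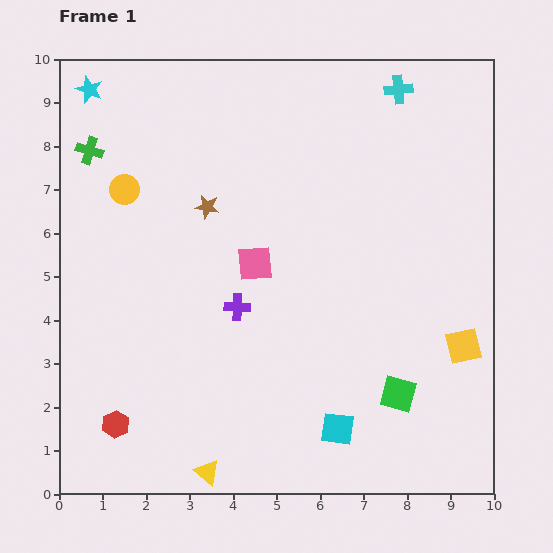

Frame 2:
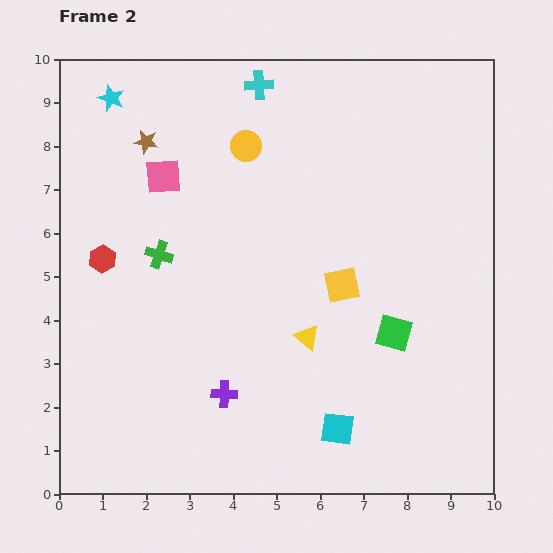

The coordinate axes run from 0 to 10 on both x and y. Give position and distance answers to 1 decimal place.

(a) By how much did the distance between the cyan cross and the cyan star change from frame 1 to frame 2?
-3.7

Distance in frame 1: 7.1. Distance in frame 2: 3.4.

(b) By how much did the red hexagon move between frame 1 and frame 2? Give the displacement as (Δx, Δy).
(-0.3, 3.8)

The red hexagon was at (1.3, 1.6) in frame 1 and (1.0, 5.4) in frame 2.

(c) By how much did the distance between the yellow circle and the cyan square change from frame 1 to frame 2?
-0.6

Distance in frame 1: 7.4. Distance in frame 2: 6.8.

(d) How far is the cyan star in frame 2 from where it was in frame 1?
0.5

The cyan star moved from (0.7, 9.3) to (1.2, 9.1), a distance of √(0.5² + 0.2²) ≈ 0.5.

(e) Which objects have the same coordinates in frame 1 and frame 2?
the cyan square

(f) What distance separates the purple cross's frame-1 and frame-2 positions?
2.0

The purple cross moved from (4.1, 4.3) to (3.8, 2.3), a distance of √(0.3² + 2.0²) ≈ 2.0.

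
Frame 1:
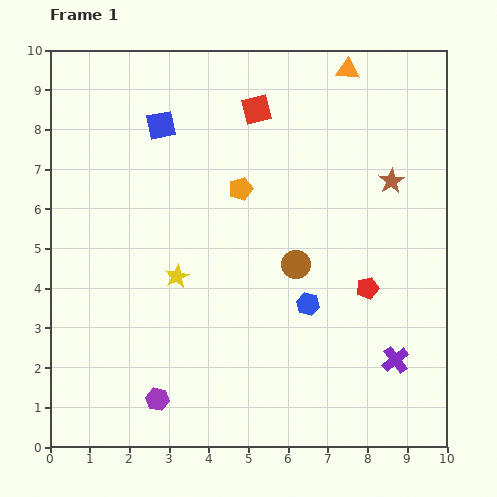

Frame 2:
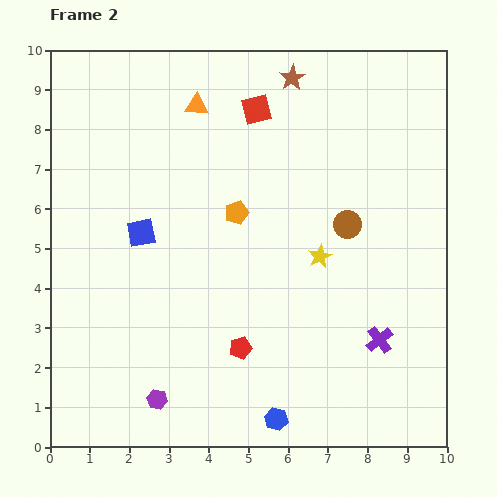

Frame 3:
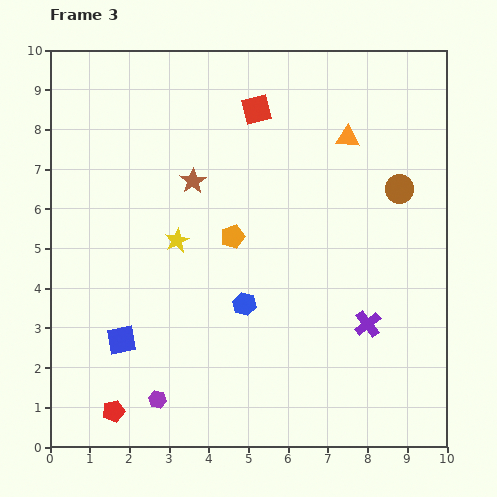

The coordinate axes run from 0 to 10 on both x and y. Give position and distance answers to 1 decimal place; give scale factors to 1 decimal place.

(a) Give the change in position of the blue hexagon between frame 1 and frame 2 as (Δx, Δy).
(-0.8, -2.9)

The blue hexagon was at (6.5, 3.6) in frame 1 and (5.7, 0.7) in frame 2.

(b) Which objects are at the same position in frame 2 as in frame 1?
the purple hexagon, the red square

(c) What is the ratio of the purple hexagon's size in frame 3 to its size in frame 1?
0.8×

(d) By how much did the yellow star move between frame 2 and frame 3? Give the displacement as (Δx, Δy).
(-3.6, 0.4)

The yellow star was at (6.8, 4.8) in frame 2 and (3.2, 5.2) in frame 3.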